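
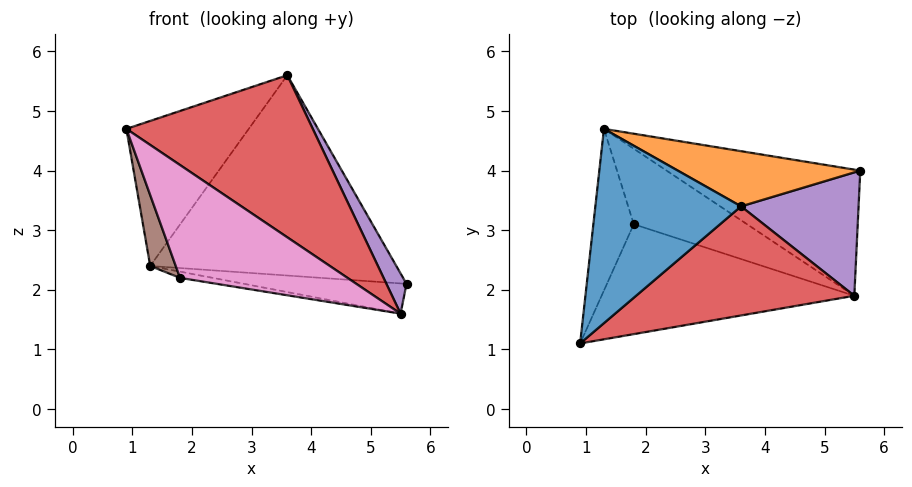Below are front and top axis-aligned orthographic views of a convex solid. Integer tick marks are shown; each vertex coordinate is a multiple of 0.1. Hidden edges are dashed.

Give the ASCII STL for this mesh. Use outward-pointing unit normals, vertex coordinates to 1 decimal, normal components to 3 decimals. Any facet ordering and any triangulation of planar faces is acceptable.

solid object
 facet normal -0.613 0.472 0.633
  outer loop
   vertex 3.6 3.4 5.6
   vertex 1.3 4.7 2.4
   vertex 0.9 1.1 4.7
  endloop
 endfacet
 facet normal 0.173 0.950 0.262
  outer loop
   vertex 3.6 3.4 5.6
   vertex 5.6 4.0 2.1
   vertex 1.3 4.7 2.4
  endloop
 endfacet
 facet normal -0.030 0.233 -0.972
  outer loop
   vertex 5.5 1.9 1.6
   vertex 1.3 4.7 2.4
   vertex 5.6 4.0 2.1
  endloop
 endfacet
 facet normal 0.462 -0.736 0.495
  outer loop
   vertex 5.5 1.9 1.6
   vertex 3.6 3.4 5.6
   vertex 0.9 1.1 4.7
  endloop
 endfacet
 facet normal 0.869 -0.153 0.470
  outer loop
   vertex 5.5 1.9 1.6
   vertex 5.6 4.0 2.1
   vertex 3.6 3.4 5.6
  endloop
 endfacet
 facet normal -0.855 -0.208 -0.474
  outer loop
   vertex 1.8 3.1 2.2
   vertex 0.9 1.1 4.7
   vertex 1.3 4.7 2.4
  endloop
 endfacet
 facet normal -0.327 -0.677 -0.659
  outer loop
   vertex 1.8 3.1 2.2
   vertex 5.5 1.9 1.6
   vertex 0.9 1.1 4.7
  endloop
 endfacet
 facet normal -0.134 0.082 -0.988
  outer loop
   vertex 1.8 3.1 2.2
   vertex 1.3 4.7 2.4
   vertex 5.5 1.9 1.6
  endloop
 endfacet
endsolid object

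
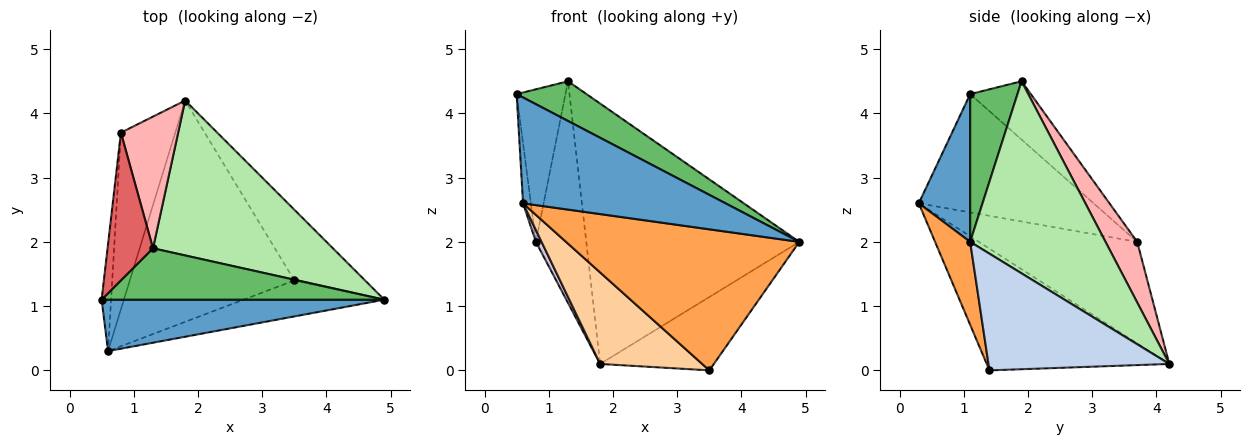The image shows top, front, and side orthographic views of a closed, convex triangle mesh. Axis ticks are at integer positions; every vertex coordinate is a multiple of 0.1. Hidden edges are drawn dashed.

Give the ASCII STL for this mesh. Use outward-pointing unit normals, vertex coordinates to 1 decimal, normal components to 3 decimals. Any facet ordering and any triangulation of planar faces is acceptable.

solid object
 facet normal 0.223 -0.877 0.426
  outer loop
   vertex 0.6 0.3 2.6
   vertex 4.9 1.1 2.0
   vertex 0.5 1.1 4.3
  endloop
 endfacet
 facet normal 0.753 0.474 -0.456
  outer loop
   vertex 3.5 1.4 0.0
   vertex 1.8 4.2 0.1
   vertex 4.9 1.1 2.0
  endloop
 endfacet
 facet normal 0.144 -0.959 -0.245
  outer loop
   vertex 3.5 1.4 0.0
   vertex 4.9 1.1 2.0
   vertex 0.6 0.3 2.6
  endloop
 endfacet
 facet normal -0.564 -0.315 -0.763
  outer loop
   vertex 3.5 1.4 0.0
   vertex 0.6 0.3 2.6
   vertex 1.8 4.2 0.1
  endloop
 endfacet
 facet normal 0.382 -0.565 0.731
  outer loop
   vertex 1.3 1.9 4.5
   vertex 0.5 1.1 4.3
   vertex 4.9 1.1 2.0
  endloop
 endfacet
 facet normal 0.479 0.754 0.449
  outer loop
   vertex 1.3 1.9 4.5
   vertex 4.9 1.1 2.0
   vertex 1.8 4.2 0.1
  endloop
 endfacet
 facet normal -0.666 0.536 0.519
  outer loop
   vertex 0.8 3.7 2.0
   vertex 0.5 1.1 4.3
   vertex 1.3 1.9 4.5
  endloop
 endfacet
 facet normal 0.476 0.756 0.449
  outer loop
   vertex 0.8 3.7 2.0
   vertex 1.3 1.9 4.5
   vertex 1.8 4.2 0.1
  endloop
 endfacet
 facet normal -0.996 0.045 -0.080
  outer loop
   vertex 0.8 3.7 2.0
   vertex 0.6 0.3 2.6
   vertex 0.5 1.1 4.3
  endloop
 endfacet
 facet normal -0.881 -0.031 -0.472
  outer loop
   vertex 0.8 3.7 2.0
   vertex 1.8 4.2 0.1
   vertex 0.6 0.3 2.6
  endloop
 endfacet
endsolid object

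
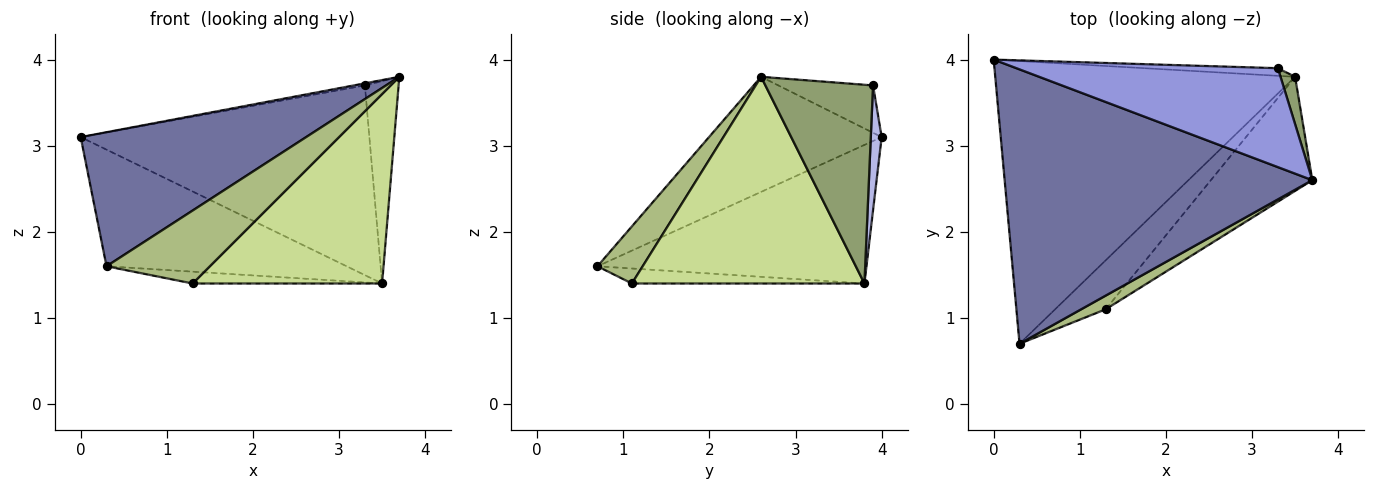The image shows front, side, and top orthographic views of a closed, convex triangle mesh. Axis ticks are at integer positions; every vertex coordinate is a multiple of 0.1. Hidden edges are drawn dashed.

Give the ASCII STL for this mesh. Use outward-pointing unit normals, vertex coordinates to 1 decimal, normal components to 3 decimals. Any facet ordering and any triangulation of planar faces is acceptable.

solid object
 facet normal -0.319 -0.416 0.852
  outer loop
   vertex 0.3 0.7 1.6
   vertex 3.7 2.6 3.8
   vertex 0.0 4.0 3.1
  endloop
 endfacet
 facet normal -0.393 0.351 -0.850
  outer loop
   vertex 3.5 3.8 1.4
   vertex 0.3 0.7 1.6
   vertex 0.0 4.0 3.1
  endloop
 endfacet
 facet normal -0.178 0.021 0.984
  outer loop
   vertex 3.3 3.9 3.7
   vertex 0.0 4.0 3.1
   vertex 3.7 2.6 3.8
  endloop
 endfacet
 facet normal 0.038 0.998 -0.040
  outer loop
   vertex 3.3 3.9 3.7
   vertex 3.5 3.8 1.4
   vertex 0.0 4.0 3.1
  endloop
 endfacet
 facet normal 0.952 0.298 0.070
  outer loop
   vertex 3.3 3.9 3.7
   vertex 3.7 2.6 3.8
   vertex 3.5 3.8 1.4
  endloop
 endfacet
 facet normal 0.395 -0.903 0.169
  outer loop
   vertex 1.3 1.1 1.4
   vertex 3.7 2.6 3.8
   vertex 0.3 0.7 1.6
  endloop
 endfacet
 facet normal 0.725 -0.590 -0.356
  outer loop
   vertex 1.3 1.1 1.4
   vertex 3.5 3.8 1.4
   vertex 3.7 2.6 3.8
  endloop
 endfacet
 facet normal -0.277 0.226 -0.934
  outer loop
   vertex 1.3 1.1 1.4
   vertex 0.3 0.7 1.6
   vertex 3.5 3.8 1.4
  endloop
 endfacet
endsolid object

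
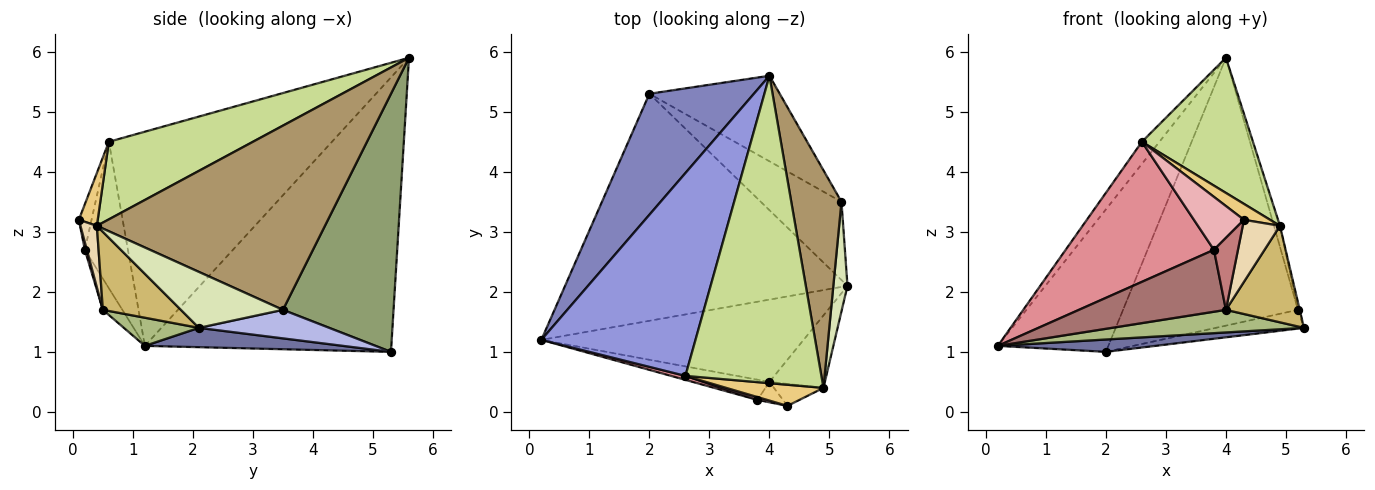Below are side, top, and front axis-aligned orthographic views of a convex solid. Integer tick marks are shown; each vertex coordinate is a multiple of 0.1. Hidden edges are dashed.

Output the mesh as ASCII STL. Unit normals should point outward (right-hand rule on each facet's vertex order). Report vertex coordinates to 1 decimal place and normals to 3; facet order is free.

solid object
 facet normal 0.068 -0.054 -0.996
  outer loop
   vertex 2.0 5.3 1.0
   vertex 5.3 2.1 1.4
   vertex 0.2 1.2 1.1
  endloop
 endfacet
 facet normal -0.862 0.386 0.328
  outer loop
   vertex 4.0 5.6 5.9
   vertex 2.0 5.3 1.0
   vertex 0.2 1.2 1.1
  endloop
 endfacet
 facet normal -0.810 0.064 0.583
  outer loop
   vertex 2.6 0.6 4.5
   vertex 4.0 5.6 5.9
   vertex 0.2 1.2 1.1
  endloop
 endfacet
 facet normal 0.325 0.220 -0.920
  outer loop
   vertex 5.2 3.5 1.7
   vertex 5.3 2.1 1.4
   vertex 2.0 5.3 1.0
  endloop
 endfacet
 facet normal 0.516 0.816 -0.261
  outer loop
   vertex 5.2 3.5 1.7
   vertex 2.0 5.3 1.0
   vertex 4.0 5.6 5.9
  endloop
 endfacet
 facet normal 0.103 -0.263 -0.959
  outer loop
   vertex 4.0 0.5 1.7
   vertex 0.2 1.2 1.1
   vertex 5.3 2.1 1.4
  endloop
 endfacet
 facet normal 0.463 -0.357 0.811
  outer loop
   vertex 4.9 0.4 3.1
   vertex 4.0 5.6 5.9
   vertex 2.6 0.6 4.5
  endloop
 endfacet
 facet normal 0.969 0.017 0.245
  outer loop
   vertex 4.9 0.4 3.1
   vertex 5.3 2.1 1.4
   vertex 5.2 3.5 1.7
  endloop
 endfacet
 facet normal 0.964 0.025 0.263
  outer loop
   vertex 4.9 0.4 3.1
   vertex 5.2 3.5 1.7
   vertex 4.0 5.6 5.9
  endloop
 endfacet
 facet normal 0.646 -0.611 -0.459
  outer loop
   vertex 4.9 0.4 3.1
   vertex 4.0 0.5 1.7
   vertex 5.3 2.1 1.4
  endloop
 endfacet
 facet normal 0.398 -0.552 0.733
  outer loop
   vertex 4.3 0.1 3.2
   vertex 4.9 0.4 3.1
   vertex 2.6 0.6 4.5
  endloop
 endfacet
 facet normal 0.384 -0.870 -0.309
  outer loop
   vertex 4.3 0.1 3.2
   vertex 4.0 0.5 1.7
   vertex 4.9 0.4 3.1
  endloop
 endfacet
 facet normal -0.125 -0.943 -0.308
  outer loop
   vertex 3.8 0.2 2.7
   vertex 0.2 1.2 1.1
   vertex 4.0 0.5 1.7
  endloop
 endfacet
 facet normal 0.080 -0.959 -0.272
  outer loop
   vertex 3.8 0.2 2.7
   vertex 4.0 0.5 1.7
   vertex 4.3 0.1 3.2
  endloop
 endfacet
 facet normal -0.279 -0.960 0.027
  outer loop
   vertex 3.8 0.2 2.7
   vertex 2.6 0.6 4.5
   vertex 0.2 1.2 1.1
  endloop
 endfacet
 facet normal -0.245 -0.968 0.052
  outer loop
   vertex 3.8 0.2 2.7
   vertex 4.3 0.1 3.2
   vertex 2.6 0.6 4.5
  endloop
 endfacet
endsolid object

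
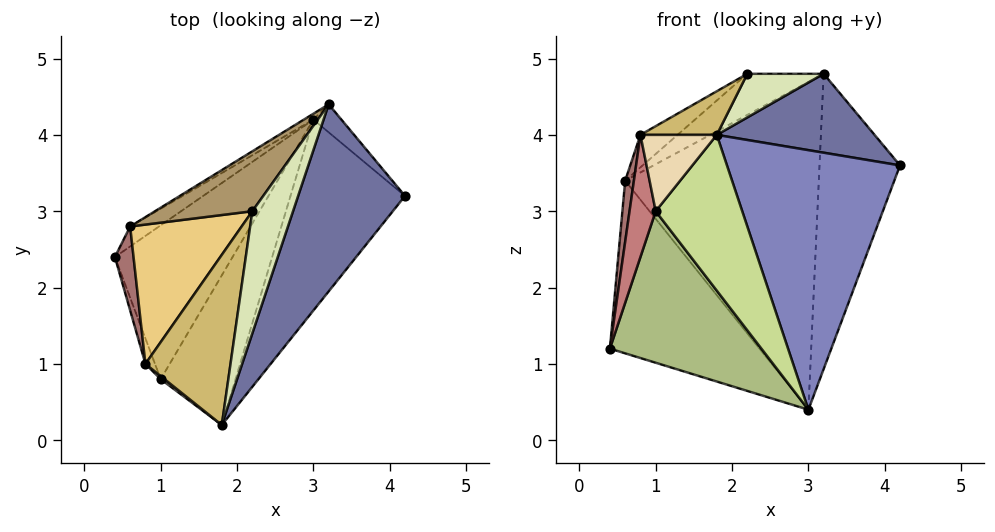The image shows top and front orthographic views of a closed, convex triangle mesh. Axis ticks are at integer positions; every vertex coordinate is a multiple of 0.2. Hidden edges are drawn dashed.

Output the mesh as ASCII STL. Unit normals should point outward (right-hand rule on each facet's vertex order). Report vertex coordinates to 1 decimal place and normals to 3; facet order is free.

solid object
 facet normal 0.539 -0.327 0.776
  outer loop
   vertex 3.2 4.4 4.8
   vertex 1.8 0.2 4.0
   vertex 4.2 3.2 3.6
  endloop
 endfacet
 facet normal 0.672 -0.596 -0.438
  outer loop
   vertex 3.0 4.2 0.4
   vertex 4.2 3.2 3.6
   vertex 1.8 0.2 4.0
  endloop
 endfacet
 facet normal 0.734 0.676 -0.064
  outer loop
   vertex 3.0 4.2 0.4
   vertex 3.2 4.4 4.8
   vertex 4.2 3.2 3.6
  endloop
 endfacet
 facet normal -0.586 0.805 -0.093
  outer loop
   vertex 3.0 4.2 0.4
   vertex 0.4 2.4 1.2
   vertex 0.6 2.8 3.4
  endloop
 endfacet
 facet normal -0.518 0.855 -0.015
  outer loop
   vertex 3.0 4.2 0.4
   vertex 0.6 2.8 3.4
   vertex 3.2 4.4 4.8
  endloop
 endfacet
 facet normal 0.258 -0.678 -0.688
  outer loop
   vertex 1.0 0.8 3.0
   vertex 0.4 2.4 1.2
   vertex 3.0 4.2 0.4
  endloop
 endfacet
 facet normal 0.309 -0.686 -0.659
  outer loop
   vertex 1.0 0.8 3.0
   vertex 3.0 4.2 0.4
   vertex 1.8 0.2 4.0
  endloop
 endfacet
 facet normal 0.426 -0.304 0.852
  outer loop
   vertex 2.2 3.0 4.8
   vertex 1.8 0.2 4.0
   vertex 3.2 4.4 4.8
  endloop
 endfacet
 facet normal -0.621 0.444 0.646
  outer loop
   vertex 2.2 3.0 4.8
   vertex 3.2 4.4 4.8
   vertex 0.6 2.8 3.4
  endloop
 endfacet
 facet normal -0.195 -0.244 0.950
  outer loop
   vertex 0.8 1.0 4.0
   vertex 1.8 0.2 4.0
   vertex 2.2 3.0 4.8
  endloop
 endfacet
 facet normal -0.661 0.170 0.731
  outer loop
   vertex 0.8 1.0 4.0
   vertex 2.2 3.0 4.8
   vertex 0.6 2.8 3.4
  endloop
 endfacet
 facet normal -0.624 -0.780 0.031
  outer loop
   vertex 0.8 1.0 4.0
   vertex 1.0 0.8 3.0
   vertex 1.8 0.2 4.0
  endloop
 endfacet
 facet normal -0.992 -0.076 0.104
  outer loop
   vertex 0.8 1.0 4.0
   vertex 0.6 2.8 3.4
   vertex 0.4 2.4 1.2
  endloop
 endfacet
 facet normal -0.894 -0.438 -0.091
  outer loop
   vertex 0.8 1.0 4.0
   vertex 0.4 2.4 1.2
   vertex 1.0 0.8 3.0
  endloop
 endfacet
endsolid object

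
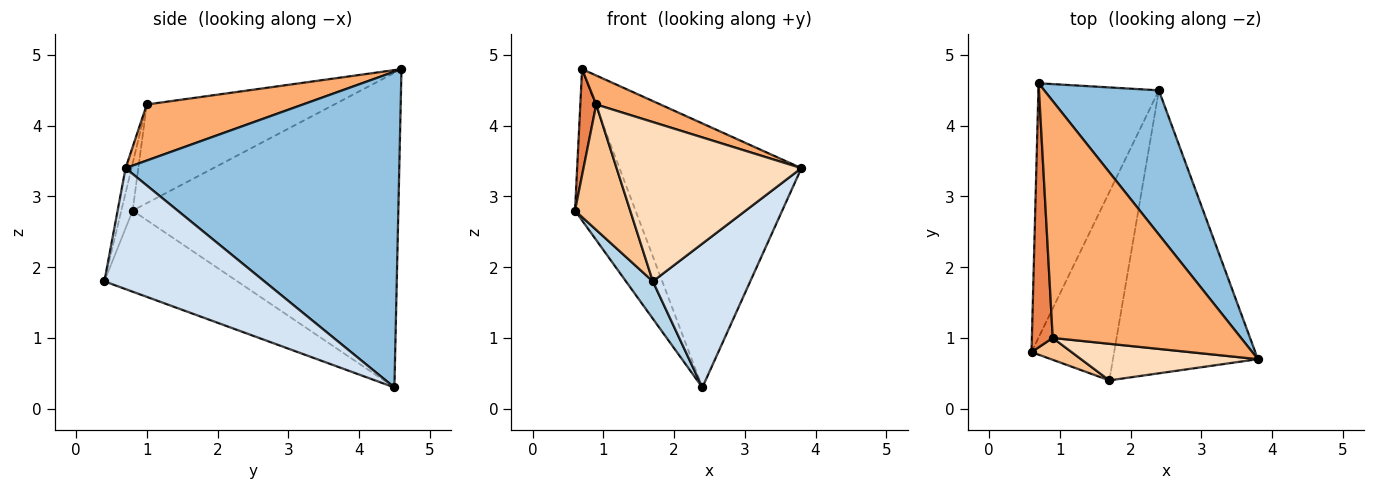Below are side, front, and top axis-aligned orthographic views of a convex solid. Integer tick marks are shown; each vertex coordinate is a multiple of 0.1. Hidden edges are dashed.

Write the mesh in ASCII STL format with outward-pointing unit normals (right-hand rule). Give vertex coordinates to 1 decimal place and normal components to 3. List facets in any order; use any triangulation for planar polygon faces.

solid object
 facet normal -0.913 0.208 -0.350
  outer loop
   vertex 2.4 4.5 0.3
   vertex 0.6 0.8 2.8
   vertex 0.7 4.6 4.8
  endloop
 endfacet
 facet normal 0.797 0.530 0.289
  outer loop
   vertex 2.4 4.5 0.3
   vertex 0.7 4.6 4.8
   vertex 3.8 0.7 3.4
  endloop
 endfacet
 facet normal -0.693 -0.140 -0.707
  outer loop
   vertex 1.7 0.4 1.8
   vertex 0.6 0.8 2.8
   vertex 2.4 4.5 0.3
  endloop
 endfacet
 facet normal 0.597 -0.364 -0.715
  outer loop
   vertex 1.7 0.4 1.8
   vertex 2.4 4.5 0.3
   vertex 3.8 0.7 3.4
  endloop
 endfacet
 facet normal -0.975 -0.083 0.206
  outer loop
   vertex 0.9 1.0 4.3
   vertex 0.7 4.6 4.8
   vertex 0.6 0.8 2.8
  endloop
 endfacet
 facet normal 0.283 -0.116 0.952
  outer loop
   vertex 0.9 1.0 4.3
   vertex 3.8 0.7 3.4
   vertex 0.7 4.6 4.8
  endloop
 endfacet
 facet normal -0.198 -0.966 0.168
  outer loop
   vertex 0.9 1.0 4.3
   vertex 0.6 0.8 2.8
   vertex 1.7 0.4 1.8
  endloop
 endfacet
 facet normal -0.031 -0.974 0.224
  outer loop
   vertex 0.9 1.0 4.3
   vertex 1.7 0.4 1.8
   vertex 3.8 0.7 3.4
  endloop
 endfacet
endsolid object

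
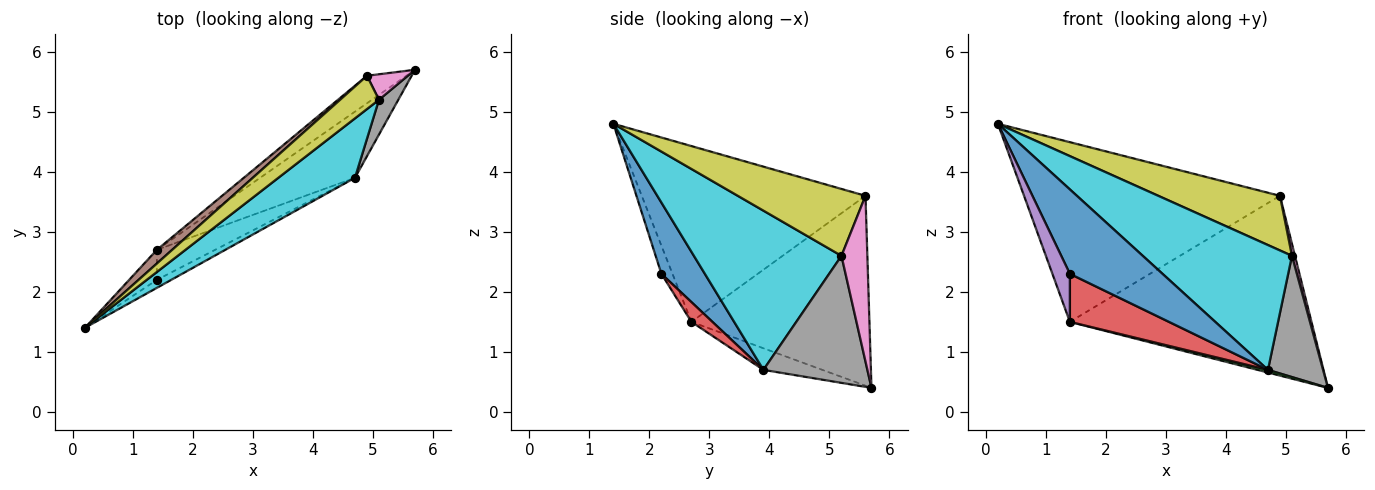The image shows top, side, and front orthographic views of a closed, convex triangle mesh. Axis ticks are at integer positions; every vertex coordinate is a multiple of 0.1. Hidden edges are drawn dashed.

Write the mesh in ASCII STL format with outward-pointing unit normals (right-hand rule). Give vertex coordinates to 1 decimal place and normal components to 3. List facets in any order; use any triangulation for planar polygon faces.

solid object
 facet normal 0.423 -0.902 -0.085
  outer loop
   vertex 4.7 3.9 0.7
   vertex 0.2 1.4 4.8
   vertex 1.4 2.2 2.3
  endloop
 endfacet
 facet normal -0.589 0.799 -0.122
  outer loop
   vertex 1.4 2.7 1.5
   vertex 4.9 5.6 3.6
   vertex 5.7 5.7 0.4
  endloop
 endfacet
 facet normal -0.222 -0.039 -0.974
  outer loop
   vertex 1.4 2.7 1.5
   vertex 5.7 5.7 0.4
   vertex 4.7 3.9 0.7
  endloop
 endfacet
 facet normal 0.177 -0.835 -0.522
  outer loop
   vertex 1.4 2.7 1.5
   vertex 4.7 3.9 0.7
   vertex 1.4 2.2 2.3
  endloop
 endfacet
 facet normal -0.474 -0.747 -0.467
  outer loop
   vertex 1.4 2.7 1.5
   vertex 1.4 2.2 2.3
   vertex 0.2 1.4 4.8
  endloop
 endfacet
 facet normal -0.657 0.752 0.057
  outer loop
   vertex 1.4 2.7 1.5
   vertex 0.2 1.4 4.8
   vertex 4.9 5.6 3.6
  endloop
 endfacet
 facet normal 0.965 -0.112 0.238
  outer loop
   vertex 5.1 5.2 2.6
   vertex 5.7 5.7 0.4
   vertex 4.9 5.6 3.6
  endloop
 endfacet
 facet normal 0.876 -0.464 0.133
  outer loop
   vertex 5.1 5.2 2.6
   vertex 4.7 3.9 0.7
   vertex 5.7 5.7 0.4
  endloop
 endfacet
 facet normal 0.667 -0.636 0.388
  outer loop
   vertex 5.1 5.2 2.6
   vertex 4.9 5.6 3.6
   vertex 0.2 1.4 4.8
  endloop
 endfacet
 facet normal 0.666 -0.673 0.321
  outer loop
   vertex 5.1 5.2 2.6
   vertex 0.2 1.4 4.8
   vertex 4.7 3.9 0.7
  endloop
 endfacet
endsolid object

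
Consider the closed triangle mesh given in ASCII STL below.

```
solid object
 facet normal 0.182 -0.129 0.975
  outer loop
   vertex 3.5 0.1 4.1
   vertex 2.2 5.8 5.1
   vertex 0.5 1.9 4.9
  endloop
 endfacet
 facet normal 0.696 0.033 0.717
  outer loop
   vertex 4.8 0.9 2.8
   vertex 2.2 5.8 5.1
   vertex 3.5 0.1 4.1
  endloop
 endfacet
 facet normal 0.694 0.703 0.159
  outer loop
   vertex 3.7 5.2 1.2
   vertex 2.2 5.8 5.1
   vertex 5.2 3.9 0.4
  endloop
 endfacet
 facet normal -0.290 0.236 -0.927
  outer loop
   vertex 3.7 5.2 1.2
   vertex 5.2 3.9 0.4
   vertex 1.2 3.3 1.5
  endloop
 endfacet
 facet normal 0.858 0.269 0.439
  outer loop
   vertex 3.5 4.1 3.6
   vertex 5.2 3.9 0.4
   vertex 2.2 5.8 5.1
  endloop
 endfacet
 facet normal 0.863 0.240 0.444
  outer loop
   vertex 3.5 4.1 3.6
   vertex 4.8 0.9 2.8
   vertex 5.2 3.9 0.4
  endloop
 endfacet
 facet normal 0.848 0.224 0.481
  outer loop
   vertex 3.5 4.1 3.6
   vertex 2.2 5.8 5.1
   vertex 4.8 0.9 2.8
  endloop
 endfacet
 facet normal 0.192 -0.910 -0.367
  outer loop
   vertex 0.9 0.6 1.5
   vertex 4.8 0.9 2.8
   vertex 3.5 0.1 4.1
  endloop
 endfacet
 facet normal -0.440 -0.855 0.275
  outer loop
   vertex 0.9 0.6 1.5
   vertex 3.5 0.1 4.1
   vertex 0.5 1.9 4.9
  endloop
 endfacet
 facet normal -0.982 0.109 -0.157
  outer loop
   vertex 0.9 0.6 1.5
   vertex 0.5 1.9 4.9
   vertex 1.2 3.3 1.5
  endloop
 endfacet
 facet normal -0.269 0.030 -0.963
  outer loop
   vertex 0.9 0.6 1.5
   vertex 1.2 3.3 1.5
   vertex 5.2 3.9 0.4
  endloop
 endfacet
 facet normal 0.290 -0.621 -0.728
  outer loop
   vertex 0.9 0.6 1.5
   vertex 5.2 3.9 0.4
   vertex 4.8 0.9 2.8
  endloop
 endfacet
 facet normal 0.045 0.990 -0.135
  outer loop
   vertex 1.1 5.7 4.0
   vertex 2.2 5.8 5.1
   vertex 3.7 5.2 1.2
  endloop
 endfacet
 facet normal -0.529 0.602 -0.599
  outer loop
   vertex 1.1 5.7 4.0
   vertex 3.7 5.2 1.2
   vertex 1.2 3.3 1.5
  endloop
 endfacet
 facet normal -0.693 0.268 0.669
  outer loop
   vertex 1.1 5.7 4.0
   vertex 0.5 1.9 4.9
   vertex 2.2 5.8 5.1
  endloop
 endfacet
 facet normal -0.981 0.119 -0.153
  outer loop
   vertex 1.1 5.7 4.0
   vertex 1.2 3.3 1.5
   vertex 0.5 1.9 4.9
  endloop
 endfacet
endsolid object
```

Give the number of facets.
16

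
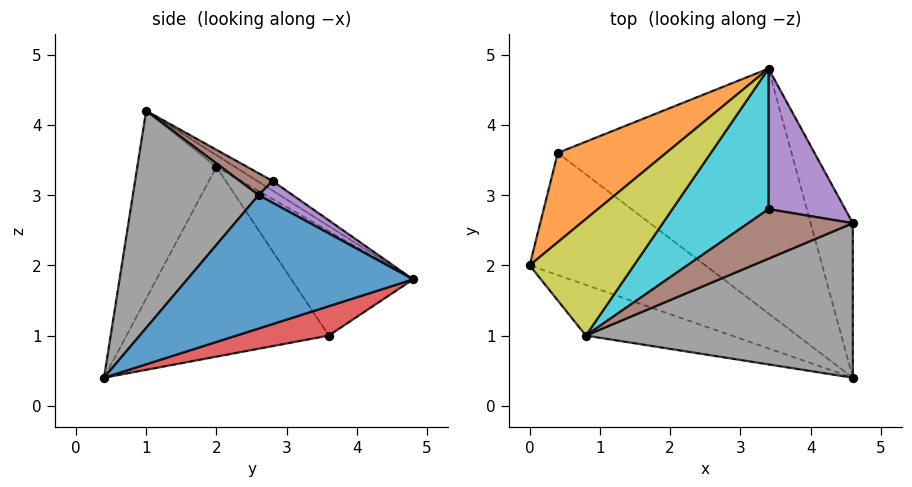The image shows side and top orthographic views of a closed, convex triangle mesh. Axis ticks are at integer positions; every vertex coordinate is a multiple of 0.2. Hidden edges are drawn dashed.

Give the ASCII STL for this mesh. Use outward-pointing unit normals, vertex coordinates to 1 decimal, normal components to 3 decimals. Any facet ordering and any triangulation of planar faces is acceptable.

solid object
 facet normal 0.898 0.335 -0.284
  outer loop
   vertex 4.6 0.4 0.4
   vertex 3.4 4.8 1.8
   vertex 4.6 2.6 3.0
  endloop
 endfacet
 facet normal -0.432 0.782 0.449
  outer loop
   vertex 0.4 3.6 1.0
   vertex 0.0 2.0 3.4
   vertex 3.4 4.8 1.8
  endloop
 endfacet
 facet normal -0.563 -0.641 -0.521
  outer loop
   vertex 0.4 3.6 1.0
   vertex 4.6 0.4 0.4
   vertex 0.0 2.0 3.4
  endloop
 endfacet
 facet normal 0.118 0.330 -0.937
  outer loop
   vertex 0.4 3.6 1.0
   vertex 3.4 4.8 1.8
   vertex 4.6 0.4 0.4
  endloop
 endfacet
 facet normal 0.226 0.559 0.798
  outer loop
   vertex 3.4 2.8 3.2
   vertex 4.6 2.6 3.0
   vertex 3.4 4.8 1.8
  endloop
 endfacet
 facet normal 0.199 0.241 0.950
  outer loop
   vertex 0.8 1.0 4.2
   vertex 4.6 2.6 3.0
   vertex 3.4 2.8 3.2
  endloop
 endfacet
 facet normal -0.526 -0.747 -0.408
  outer loop
   vertex 0.8 1.0 4.2
   vertex 0.0 2.0 3.4
   vertex 4.6 0.4 0.4
  endloop
 endfacet
 facet normal 0.465 -0.676 0.572
  outer loop
   vertex 0.8 1.0 4.2
   vertex 4.6 0.4 0.4
   vertex 4.6 2.6 3.0
  endloop
 endfacet
 facet normal -0.092 0.576 0.812
  outer loop
   vertex 0.8 1.0 4.2
   vertex 3.4 4.8 1.8
   vertex 0.0 2.0 3.4
  endloop
 endfacet
 facet normal -0.082 0.572 0.816
  outer loop
   vertex 0.8 1.0 4.2
   vertex 3.4 2.8 3.2
   vertex 3.4 4.8 1.8
  endloop
 endfacet
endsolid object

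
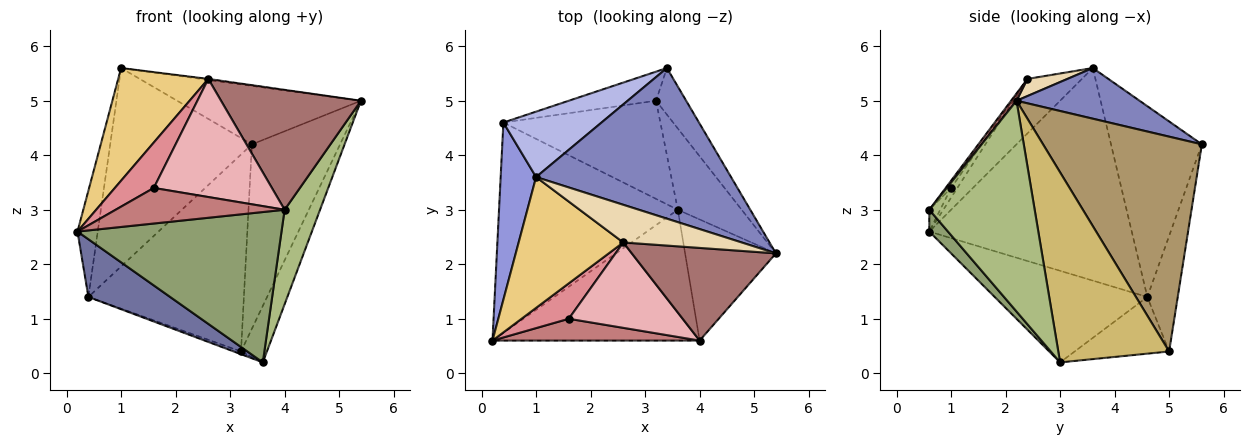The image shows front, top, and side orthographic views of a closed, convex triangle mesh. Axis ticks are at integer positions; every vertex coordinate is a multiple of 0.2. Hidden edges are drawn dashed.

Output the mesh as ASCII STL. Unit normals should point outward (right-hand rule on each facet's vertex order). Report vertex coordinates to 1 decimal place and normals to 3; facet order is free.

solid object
 facet normal -0.443 -0.237 -0.865
  outer loop
   vertex 0.4 4.6 1.4
   vertex 3.6 3.0 0.2
   vertex 0.2 0.6 2.6
  endloop
 endfacet
 facet normal 0.235 0.352 0.906
  outer loop
   vertex 1.0 3.6 5.6
   vertex 5.4 2.2 5.0
   vertex 3.4 5.6 4.2
  endloop
 endfacet
 facet normal -0.982 0.098 0.164
  outer loop
   vertex 1.0 3.6 5.6
   vertex 0.4 4.6 1.4
   vertex 0.2 0.6 2.6
  endloop
 endfacet
 facet normal -0.520 0.811 0.267
  outer loop
   vertex 1.0 3.6 5.6
   vertex 3.4 5.6 4.2
   vertex 0.4 4.6 1.4
  endloop
 endfacet
 facet normal 0.069 -0.753 -0.655
  outer loop
   vertex 4.0 0.6 3.0
   vertex 0.2 0.6 2.6
   vertex 3.6 3.0 0.2
  endloop
 endfacet
 facet normal 0.877 -0.295 -0.378
  outer loop
   vertex 4.0 0.6 3.0
   vertex 3.6 3.0 0.2
   vertex 5.4 2.2 5.0
  endloop
 endfacet
 facet normal -0.190 0.971 -0.143
  outer loop
   vertex 3.2 5.0 0.4
   vertex 0.4 4.6 1.4
   vertex 3.4 5.6 4.2
  endloop
 endfacet
 facet normal -0.340 0.026 -0.940
  outer loop
   vertex 3.2 5.0 0.4
   vertex 3.6 3.0 0.2
   vertex 0.4 4.6 1.4
  endloop
 endfacet
 facet normal 0.868 0.482 -0.122
  outer loop
   vertex 3.2 5.0 0.4
   vertex 3.4 5.6 4.2
   vertex 5.4 2.2 5.0
  endloop
 endfacet
 facet normal 0.925 0.216 -0.311
  outer loop
   vertex 3.2 5.0 0.4
   vertex 5.4 2.2 5.0
   vertex 3.6 3.0 0.2
  endloop
 endfacet
 facet normal -0.367 -0.607 0.705
  outer loop
   vertex 2.6 2.4 5.4
   vertex 1.0 3.6 5.6
   vertex 0.2 0.6 2.6
  endloop
 endfacet
 facet normal 0.143 0.026 0.989
  outer loop
   vertex 2.6 2.4 5.4
   vertex 5.4 2.2 5.0
   vertex 1.0 3.6 5.6
  endloop
 endfacet
 facet normal 0.031 -0.791 0.611
  outer loop
   vertex 2.6 2.4 5.4
   vertex 4.0 0.6 3.0
   vertex 5.4 2.2 5.0
  endloop
 endfacet
 facet normal -0.055 -0.851 0.522
  outer loop
   vertex 1.6 1.0 3.4
   vertex 0.2 0.6 2.6
   vertex 4.0 0.6 3.0
  endloop
 endfacet
 facet normal -0.125 -0.782 0.610
  outer loop
   vertex 1.6 1.0 3.4
   vertex 2.6 2.4 5.4
   vertex 0.2 0.6 2.6
  endloop
 endfacet
 facet normal -0.037 -0.810 0.586
  outer loop
   vertex 1.6 1.0 3.4
   vertex 4.0 0.6 3.0
   vertex 2.6 2.4 5.4
  endloop
 endfacet
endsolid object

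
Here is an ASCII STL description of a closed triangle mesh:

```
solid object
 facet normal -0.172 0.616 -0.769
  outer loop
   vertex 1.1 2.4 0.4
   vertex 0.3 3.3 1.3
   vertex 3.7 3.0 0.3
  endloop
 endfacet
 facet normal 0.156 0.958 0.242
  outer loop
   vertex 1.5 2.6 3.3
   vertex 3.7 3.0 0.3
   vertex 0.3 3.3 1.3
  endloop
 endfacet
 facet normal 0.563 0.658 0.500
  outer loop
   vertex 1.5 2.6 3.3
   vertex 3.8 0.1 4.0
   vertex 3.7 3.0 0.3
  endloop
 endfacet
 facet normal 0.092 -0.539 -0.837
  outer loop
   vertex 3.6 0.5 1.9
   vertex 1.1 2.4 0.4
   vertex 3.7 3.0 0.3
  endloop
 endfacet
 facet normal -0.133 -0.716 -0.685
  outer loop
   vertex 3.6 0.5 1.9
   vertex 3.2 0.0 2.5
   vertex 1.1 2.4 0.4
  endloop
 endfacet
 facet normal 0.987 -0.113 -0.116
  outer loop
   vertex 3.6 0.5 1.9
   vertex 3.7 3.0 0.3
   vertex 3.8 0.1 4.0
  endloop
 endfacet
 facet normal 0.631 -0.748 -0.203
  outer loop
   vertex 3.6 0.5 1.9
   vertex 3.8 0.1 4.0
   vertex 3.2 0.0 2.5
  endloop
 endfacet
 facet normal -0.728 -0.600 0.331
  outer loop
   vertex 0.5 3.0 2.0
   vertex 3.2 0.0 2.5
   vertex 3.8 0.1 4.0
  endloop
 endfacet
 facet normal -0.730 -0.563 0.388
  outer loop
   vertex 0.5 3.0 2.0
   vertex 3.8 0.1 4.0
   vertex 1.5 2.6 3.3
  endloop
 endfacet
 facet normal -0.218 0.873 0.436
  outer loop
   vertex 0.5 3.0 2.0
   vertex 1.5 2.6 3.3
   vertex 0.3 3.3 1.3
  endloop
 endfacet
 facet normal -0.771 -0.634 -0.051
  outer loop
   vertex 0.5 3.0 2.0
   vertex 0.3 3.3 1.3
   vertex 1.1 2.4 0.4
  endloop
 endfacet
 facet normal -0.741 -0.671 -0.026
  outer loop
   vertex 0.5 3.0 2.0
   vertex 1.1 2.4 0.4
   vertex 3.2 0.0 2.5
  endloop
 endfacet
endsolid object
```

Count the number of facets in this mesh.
12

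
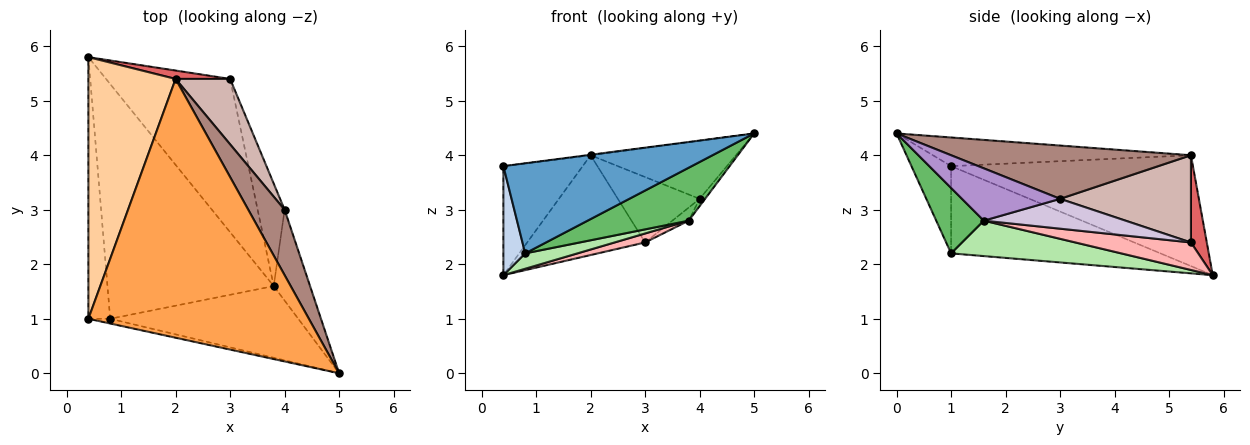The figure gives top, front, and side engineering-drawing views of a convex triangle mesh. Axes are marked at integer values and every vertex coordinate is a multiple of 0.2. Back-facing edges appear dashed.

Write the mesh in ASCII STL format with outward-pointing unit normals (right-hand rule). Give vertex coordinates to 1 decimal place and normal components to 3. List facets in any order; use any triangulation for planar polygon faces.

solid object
 facet normal -0.206 -0.977 -0.051
  outer loop
   vertex 0.8 1.0 2.2
   vertex 5.0 0.0 4.4
   vertex 0.4 1.0 3.8
  endloop
 endfacet
 facet normal -0.965 -0.101 -0.241
  outer loop
   vertex 0.8 1.0 2.2
   vertex 0.4 1.0 3.8
   vertex 0.4 5.8 1.8
  endloop
 endfacet
 facet normal -0.129 0.002 0.992
  outer loop
   vertex 2.0 5.4 4.0
   vertex 0.4 1.0 3.8
   vertex 5.0 0.0 4.4
  endloop
 endfacet
 facet normal -0.761 0.250 0.599
  outer loop
   vertex 2.0 5.4 4.0
   vertex 0.4 5.8 1.8
   vertex 0.4 1.0 3.8
  endloop
 endfacet
 facet normal 0.269 -0.572 -0.774
  outer loop
   vertex 3.8 1.6 2.8
   vertex 5.0 0.0 4.4
   vertex 0.8 1.0 2.2
  endloop
 endfacet
 facet normal 0.208 -0.064 -0.976
  outer loop
   vertex 3.8 1.6 2.8
   vertex 0.8 1.0 2.2
   vertex 0.4 5.8 1.8
  endloop
 endfacet
 facet normal 0.133 0.988 0.083
  outer loop
   vertex 3.0 5.4 2.4
   vertex 0.4 5.8 1.8
   vertex 2.0 5.4 4.0
  endloop
 endfacet
 facet normal 0.216 -0.057 -0.975
  outer loop
   vertex 3.0 5.4 2.4
   vertex 3.8 1.6 2.8
   vertex 0.4 5.8 1.8
  endloop
 endfacet
 facet normal 0.821 0.046 -0.570
  outer loop
   vertex 4.0 3.0 3.2
   vertex 5.0 0.0 4.4
   vertex 3.8 1.6 2.8
  endloop
 endfacet
 facet normal 0.739 0.085 -0.668
  outer loop
   vertex 4.0 3.0 3.2
   vertex 3.8 1.6 2.8
   vertex 3.0 5.4 2.4
  endloop
 endfacet
 facet normal 0.739 0.448 0.504
  outer loop
   vertex 4.0 3.0 3.2
   vertex 2.0 5.4 4.0
   vertex 5.0 0.0 4.4
  endloop
 endfacet
 facet normal 0.749 0.468 0.468
  outer loop
   vertex 4.0 3.0 3.2
   vertex 3.0 5.4 2.4
   vertex 2.0 5.4 4.0
  endloop
 endfacet
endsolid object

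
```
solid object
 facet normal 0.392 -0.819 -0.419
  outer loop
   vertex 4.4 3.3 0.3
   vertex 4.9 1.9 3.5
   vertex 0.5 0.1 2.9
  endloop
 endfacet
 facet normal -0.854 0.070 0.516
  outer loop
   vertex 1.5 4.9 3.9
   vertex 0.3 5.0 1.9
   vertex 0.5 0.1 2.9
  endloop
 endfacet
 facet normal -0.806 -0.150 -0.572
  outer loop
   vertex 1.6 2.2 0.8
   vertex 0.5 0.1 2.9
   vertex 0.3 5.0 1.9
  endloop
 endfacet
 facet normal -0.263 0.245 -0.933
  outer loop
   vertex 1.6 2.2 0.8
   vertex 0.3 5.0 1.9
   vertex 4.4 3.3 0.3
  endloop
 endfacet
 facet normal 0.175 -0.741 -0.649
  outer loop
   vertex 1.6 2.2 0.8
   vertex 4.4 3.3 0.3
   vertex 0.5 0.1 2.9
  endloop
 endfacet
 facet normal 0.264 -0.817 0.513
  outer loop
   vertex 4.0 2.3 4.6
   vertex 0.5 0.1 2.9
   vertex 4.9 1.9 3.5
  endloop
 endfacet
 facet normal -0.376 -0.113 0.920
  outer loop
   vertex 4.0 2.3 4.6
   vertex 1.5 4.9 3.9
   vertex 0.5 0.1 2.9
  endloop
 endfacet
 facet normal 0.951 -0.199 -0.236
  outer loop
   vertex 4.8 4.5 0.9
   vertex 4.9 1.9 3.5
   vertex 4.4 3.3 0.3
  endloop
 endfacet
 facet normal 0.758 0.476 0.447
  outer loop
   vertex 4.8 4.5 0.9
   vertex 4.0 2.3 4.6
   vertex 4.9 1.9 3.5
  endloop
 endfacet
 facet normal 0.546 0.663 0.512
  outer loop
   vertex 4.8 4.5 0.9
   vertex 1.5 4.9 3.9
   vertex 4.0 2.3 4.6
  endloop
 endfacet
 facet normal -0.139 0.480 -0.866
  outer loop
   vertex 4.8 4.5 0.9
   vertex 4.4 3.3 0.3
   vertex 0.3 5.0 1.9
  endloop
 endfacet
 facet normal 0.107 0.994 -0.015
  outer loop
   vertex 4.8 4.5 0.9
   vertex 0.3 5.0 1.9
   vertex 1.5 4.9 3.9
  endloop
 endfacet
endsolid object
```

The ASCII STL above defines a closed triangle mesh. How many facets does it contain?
12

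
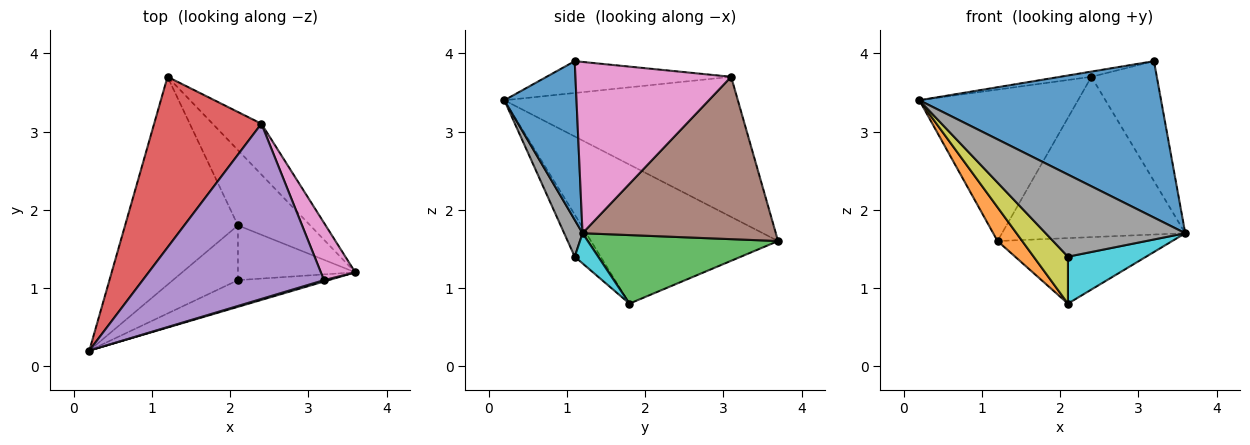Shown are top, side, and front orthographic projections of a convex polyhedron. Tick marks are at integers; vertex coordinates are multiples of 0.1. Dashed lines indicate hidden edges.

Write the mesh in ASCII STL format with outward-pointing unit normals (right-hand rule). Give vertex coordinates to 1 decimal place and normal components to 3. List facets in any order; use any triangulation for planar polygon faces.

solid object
 facet normal 0.286 -0.958 0.008
  outer loop
   vertex 3.2 1.1 3.9
   vertex 0.2 0.2 3.4
   vertex 3.6 1.2 1.7
  endloop
 endfacet
 facet normal -0.772 -0.102 -0.627
  outer loop
   vertex 2.1 1.8 0.8
   vertex 0.2 0.2 3.4
   vertex 1.2 3.7 1.6
  endloop
 endfacet
 facet normal 0.582 0.534 -0.614
  outer loop
   vertex 2.1 1.8 0.8
   vertex 1.2 3.7 1.6
   vertex 3.6 1.2 1.7
  endloop
 endfacet
 facet normal -0.699 0.475 0.535
  outer loop
   vertex 2.4 3.1 3.7
   vertex 1.2 3.7 1.6
   vertex 0.2 0.2 3.4
  endloop
 endfacet
 facet normal -0.173 0.029 0.985
  outer loop
   vertex 2.4 3.1 3.7
   vertex 0.2 0.2 3.4
   vertex 3.2 1.1 3.9
  endloop
 endfacet
 facet normal 0.709 0.672 -0.213
  outer loop
   vertex 2.4 3.1 3.7
   vertex 3.6 1.2 1.7
   vertex 1.2 3.7 1.6
  endloop
 endfacet
 facet normal 0.907 0.381 0.182
  outer loop
   vertex 2.4 3.1 3.7
   vertex 3.2 1.1 3.9
   vertex 3.6 1.2 1.7
  endloop
 endfacet
 facet normal 0.124 -0.944 -0.307
  outer loop
   vertex 2.1 1.1 1.4
   vertex 3.6 1.2 1.7
   vertex 0.2 0.2 3.4
  endloop
 endfacet
 facet normal -0.441 -0.584 -0.682
  outer loop
   vertex 2.1 1.1 1.4
   vertex 0.2 0.2 3.4
   vertex 2.1 1.8 0.8
  endloop
 endfacet
 facet normal 0.192 -0.639 -0.745
  outer loop
   vertex 2.1 1.1 1.4
   vertex 2.1 1.8 0.8
   vertex 3.6 1.2 1.7
  endloop
 endfacet
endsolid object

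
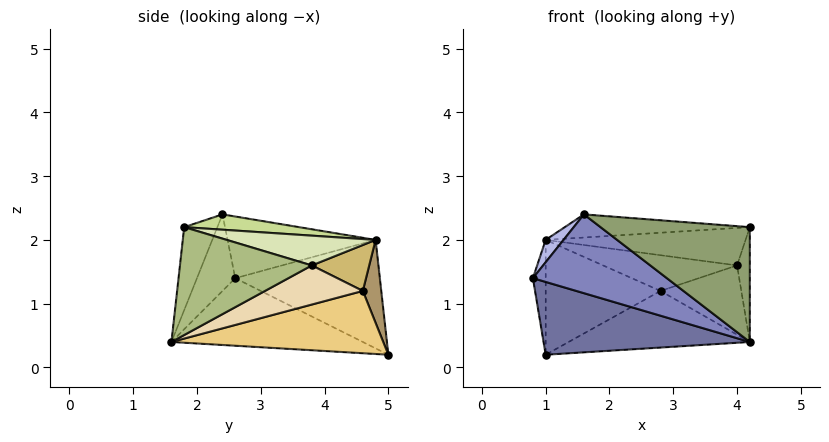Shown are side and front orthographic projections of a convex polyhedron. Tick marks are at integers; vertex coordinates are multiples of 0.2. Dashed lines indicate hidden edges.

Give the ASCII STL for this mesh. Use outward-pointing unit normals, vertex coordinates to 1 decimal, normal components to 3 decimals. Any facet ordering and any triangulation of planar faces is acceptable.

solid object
 facet normal -0.364 -0.392 -0.845
  outer loop
   vertex 1.0 5.0 0.2
   vertex 4.2 1.6 0.4
   vertex 0.8 2.6 1.4
  endloop
 endfacet
 facet normal -0.275 -0.961 0.027
  outer loop
   vertex 1.6 2.4 2.4
   vertex 0.8 2.6 1.4
   vertex 4.2 1.6 0.4
  endloop
 endfacet
 facet normal -0.996 0.088 0.010
  outer loop
   vertex 1.0 4.8 2.0
   vertex 1.0 5.0 0.2
   vertex 0.8 2.6 1.4
  endloop
 endfacet
 facet normal -0.787 -0.095 0.610
  outer loop
   vertex 1.0 4.8 2.0
   vertex 0.8 2.6 1.4
   vertex 1.6 2.4 2.4
  endloop
 endfacet
 facet normal -0.216 -0.970 0.108
  outer loop
   vertex 4.2 1.8 2.2
   vertex 1.6 2.4 2.4
   vertex 4.2 1.6 0.4
  endloop
 endfacet
 facet normal 0.995 0.096 -0.011
  outer loop
   vertex 4.2 1.8 2.2
   vertex 4.2 1.6 0.4
   vertex 4.0 3.8 1.6
  endloop
 endfacet
 facet normal 0.119 0.192 0.974
  outer loop
   vertex 4.2 1.8 2.2
   vertex 1.0 4.8 2.0
   vertex 1.6 2.4 2.4
  endloop
 endfacet
 facet normal 0.224 0.301 0.927
  outer loop
   vertex 4.2 1.8 2.2
   vertex 4.0 3.8 1.6
   vertex 1.0 4.8 2.0
  endloop
 endfacet
 facet normal 0.158 0.981 0.109
  outer loop
   vertex 2.8 4.6 1.2
   vertex 1.0 5.0 0.2
   vertex 1.0 4.8 2.0
  endloop
 endfacet
 facet normal 0.329 0.768 0.549
  outer loop
   vertex 2.8 4.6 1.2
   vertex 1.0 4.8 2.0
   vertex 4.0 3.8 1.6
  endloop
 endfacet
 facet normal 0.509 0.436 -0.742
  outer loop
   vertex 2.8 4.6 1.2
   vertex 4.2 1.6 0.4
   vertex 1.0 5.0 0.2
  endloop
 endfacet
 facet normal 0.535 0.442 -0.721
  outer loop
   vertex 2.8 4.6 1.2
   vertex 4.0 3.8 1.6
   vertex 4.2 1.6 0.4
  endloop
 endfacet
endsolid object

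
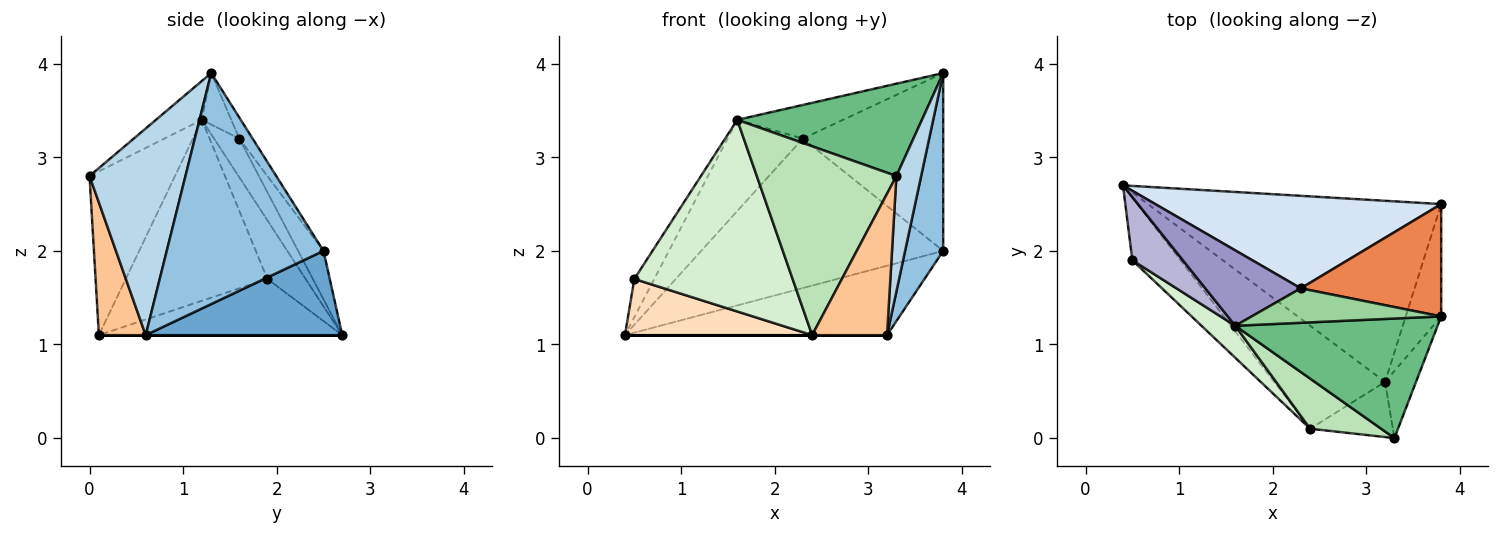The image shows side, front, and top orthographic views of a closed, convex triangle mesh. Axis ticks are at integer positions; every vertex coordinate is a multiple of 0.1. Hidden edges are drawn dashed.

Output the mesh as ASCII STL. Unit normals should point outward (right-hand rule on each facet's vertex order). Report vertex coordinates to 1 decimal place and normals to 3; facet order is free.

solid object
 facet normal 0.259 0.345 -0.902
  outer loop
   vertex 3.2 0.6 1.1
   vertex 0.4 2.7 1.1
   vertex 3.8 2.5 2.0
  endloop
 endfacet
 facet normal 0.961 -0.234 -0.148
  outer loop
   vertex 3.2 0.6 1.1
   vertex 3.8 2.5 2.0
   vertex 3.8 1.3 3.9
  endloop
 endfacet
 facet normal 0.958 -0.247 -0.144
  outer loop
   vertex 3.2 0.6 1.1
   vertex 3.8 1.3 3.9
   vertex 3.3 0.0 2.8
  endloop
 endfacet
 facet normal -0.089 0.847 0.524
  outer loop
   vertex 2.3 1.6 3.2
   vertex 3.8 2.5 2.0
   vertex 0.4 2.7 1.1
  endloop
 endfacet
 facet normal -0.080 0.843 0.532
  outer loop
   vertex 2.3 1.6 3.2
   vertex 3.8 1.3 3.9
   vertex 3.8 2.5 2.0
  endloop
 endfacet
 facet normal 0.000 0.000 -1.000
  outer loop
   vertex 2.4 0.1 1.1
   vertex 0.4 2.7 1.1
   vertex 3.2 0.6 1.1
  endloop
 endfacet
 facet normal 0.503 -0.805 -0.314
  outer loop
   vertex 2.4 0.1 1.1
   vertex 3.2 0.6 1.1
   vertex 3.3 0.0 2.8
  endloop
 endfacet
 facet normal -0.655 -0.504 -0.563
  outer loop
   vertex 0.5 1.9 1.7
   vertex 0.4 2.7 1.1
   vertex 2.4 0.1 1.1
  endloop
 endfacet
 facet normal -0.150 -0.604 0.782
  outer loop
   vertex 1.6 1.2 3.4
   vertex 3.3 0.0 2.8
   vertex 3.8 1.3 3.9
  endloop
 endfacet
 facet normal -0.191 0.685 0.703
  outer loop
   vertex 1.6 1.2 3.4
   vertex 3.8 1.3 3.9
   vertex 2.3 1.6 3.2
  endloop
 endfacet
 facet normal -0.509 -0.832 0.221
  outer loop
   vertex 1.6 1.2 3.4
   vertex 2.4 0.1 1.1
   vertex 3.3 0.0 2.8
  endloop
 endfacet
 facet normal -0.662 -0.740 0.124
  outer loop
   vertex 1.6 1.2 3.4
   vertex 0.5 1.9 1.7
   vertex 2.4 0.1 1.1
  endloop
 endfacet
 facet normal -0.250 0.746 0.617
  outer loop
   vertex 1.6 1.2 3.4
   vertex 2.3 1.6 3.2
   vertex 0.4 2.7 1.1
  endloop
 endfacet
 facet normal -0.705 0.367 0.607
  outer loop
   vertex 1.6 1.2 3.4
   vertex 0.4 2.7 1.1
   vertex 0.5 1.9 1.7
  endloop
 endfacet
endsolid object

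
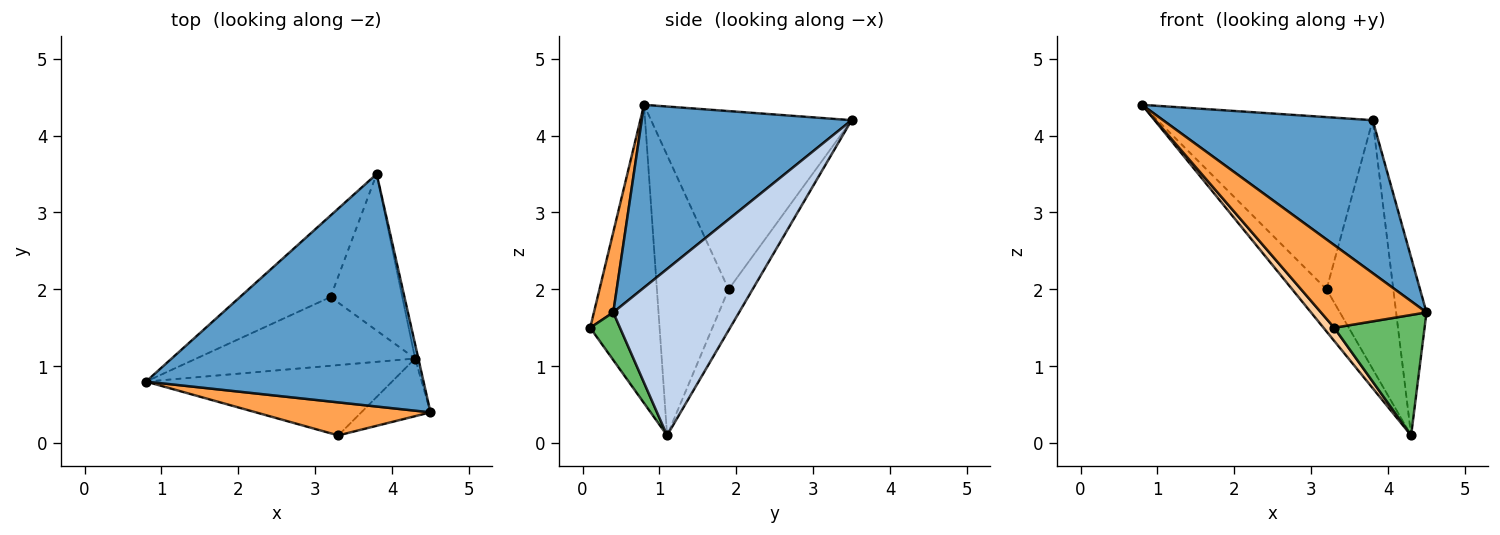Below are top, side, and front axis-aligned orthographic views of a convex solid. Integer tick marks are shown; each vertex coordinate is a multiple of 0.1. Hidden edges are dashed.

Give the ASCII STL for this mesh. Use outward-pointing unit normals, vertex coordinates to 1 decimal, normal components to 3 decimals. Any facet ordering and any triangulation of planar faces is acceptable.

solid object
 facet normal 0.482 -0.481 0.732
  outer loop
   vertex 3.8 3.5 4.2
   vertex 0.8 0.8 4.4
   vertex 4.5 0.4 1.7
  endloop
 endfacet
 facet normal 0.972 0.235 -0.019
  outer loop
   vertex 4.3 1.1 0.1
   vertex 3.8 3.5 4.2
   vertex 4.5 0.4 1.7
  endloop
 endfacet
 facet normal 0.168 -0.915 0.366
  outer loop
   vertex 3.3 0.1 1.5
   vertex 4.5 0.4 1.7
   vertex 0.8 0.8 4.4
  endloop
 endfacet
 facet normal -0.766 -0.118 -0.632
  outer loop
   vertex 3.3 0.1 1.5
   vertex 0.8 0.8 4.4
   vertex 4.3 1.1 0.1
  endloop
 endfacet
 facet normal 0.285 -0.865 -0.414
  outer loop
   vertex 3.3 0.1 1.5
   vertex 4.3 1.1 0.1
   vertex 4.5 0.4 1.7
  endloop
 endfacet
 facet normal -0.644 0.691 -0.327
  outer loop
   vertex 3.2 1.9 2.0
   vertex 0.8 0.8 4.4
   vertex 3.8 3.5 4.2
  endloop
 endfacet
 facet normal -0.738 0.353 -0.576
  outer loop
   vertex 3.2 1.9 2.0
   vertex 4.3 1.1 0.1
   vertex 0.8 0.8 4.4
  endloop
 endfacet
 facet normal -0.291 0.810 -0.509
  outer loop
   vertex 3.2 1.9 2.0
   vertex 3.8 3.5 4.2
   vertex 4.3 1.1 0.1
  endloop
 endfacet
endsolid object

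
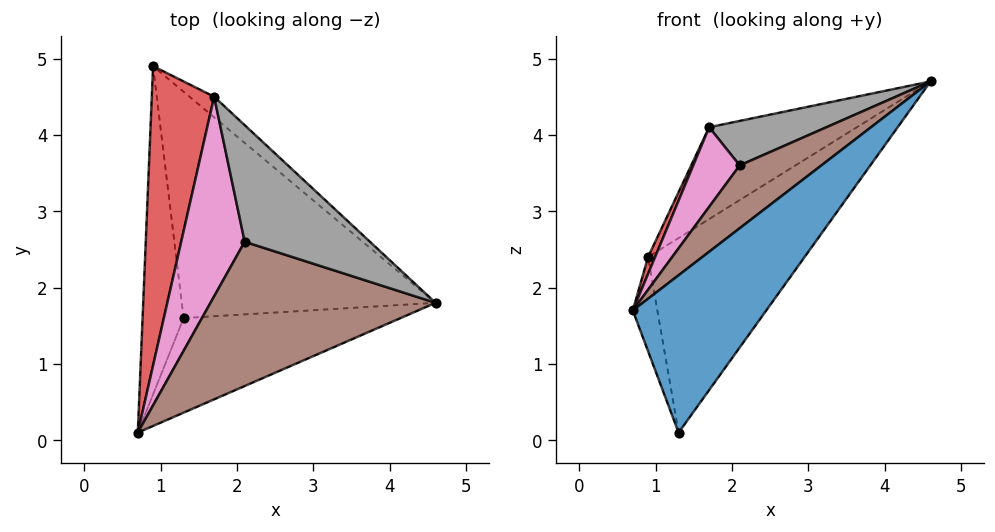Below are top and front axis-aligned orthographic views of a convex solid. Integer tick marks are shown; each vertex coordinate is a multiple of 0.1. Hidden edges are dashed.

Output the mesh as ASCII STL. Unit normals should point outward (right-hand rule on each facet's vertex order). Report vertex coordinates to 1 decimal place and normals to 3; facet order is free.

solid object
 facet normal 0.610 -0.679 -0.408
  outer loop
   vertex 1.3 1.6 0.1
   vertex 4.6 1.8 4.7
   vertex 0.7 0.1 1.7
  endloop
 endfacet
 facet normal -0.956 0.081 -0.282
  outer loop
   vertex 1.3 1.6 0.1
   vertex 0.7 0.1 1.7
   vertex 0.9 4.9 2.4
  endloop
 endfacet
 facet normal 0.713 0.457 -0.532
  outer loop
   vertex 1.3 1.6 0.1
   vertex 0.9 4.9 2.4
   vertex 4.6 1.8 4.7
  endloop
 endfacet
 facet normal -0.907 -0.024 0.421
  outer loop
   vertex 1.7 4.5 4.1
   vertex 0.9 4.9 2.4
   vertex 0.7 0.1 1.7
  endloop
 endfacet
 facet normal 0.690 0.706 -0.159
  outer loop
   vertex 1.7 4.5 4.1
   vertex 4.6 1.8 4.7
   vertex 0.9 4.9 2.4
  endloop
 endfacet
 facet normal -0.469 -0.353 0.810
  outer loop
   vertex 2.1 2.6 3.6
   vertex 0.7 0.1 1.7
   vertex 4.6 1.8 4.7
  endloop
 endfacet
 facet normal -0.514 -0.318 0.797
  outer loop
   vertex 2.1 2.6 3.6
   vertex 1.7 4.5 4.1
   vertex 0.7 0.1 1.7
  endloop
 endfacet
 facet normal -0.465 -0.316 0.827
  outer loop
   vertex 2.1 2.6 3.6
   vertex 4.6 1.8 4.7
   vertex 1.7 4.5 4.1
  endloop
 endfacet
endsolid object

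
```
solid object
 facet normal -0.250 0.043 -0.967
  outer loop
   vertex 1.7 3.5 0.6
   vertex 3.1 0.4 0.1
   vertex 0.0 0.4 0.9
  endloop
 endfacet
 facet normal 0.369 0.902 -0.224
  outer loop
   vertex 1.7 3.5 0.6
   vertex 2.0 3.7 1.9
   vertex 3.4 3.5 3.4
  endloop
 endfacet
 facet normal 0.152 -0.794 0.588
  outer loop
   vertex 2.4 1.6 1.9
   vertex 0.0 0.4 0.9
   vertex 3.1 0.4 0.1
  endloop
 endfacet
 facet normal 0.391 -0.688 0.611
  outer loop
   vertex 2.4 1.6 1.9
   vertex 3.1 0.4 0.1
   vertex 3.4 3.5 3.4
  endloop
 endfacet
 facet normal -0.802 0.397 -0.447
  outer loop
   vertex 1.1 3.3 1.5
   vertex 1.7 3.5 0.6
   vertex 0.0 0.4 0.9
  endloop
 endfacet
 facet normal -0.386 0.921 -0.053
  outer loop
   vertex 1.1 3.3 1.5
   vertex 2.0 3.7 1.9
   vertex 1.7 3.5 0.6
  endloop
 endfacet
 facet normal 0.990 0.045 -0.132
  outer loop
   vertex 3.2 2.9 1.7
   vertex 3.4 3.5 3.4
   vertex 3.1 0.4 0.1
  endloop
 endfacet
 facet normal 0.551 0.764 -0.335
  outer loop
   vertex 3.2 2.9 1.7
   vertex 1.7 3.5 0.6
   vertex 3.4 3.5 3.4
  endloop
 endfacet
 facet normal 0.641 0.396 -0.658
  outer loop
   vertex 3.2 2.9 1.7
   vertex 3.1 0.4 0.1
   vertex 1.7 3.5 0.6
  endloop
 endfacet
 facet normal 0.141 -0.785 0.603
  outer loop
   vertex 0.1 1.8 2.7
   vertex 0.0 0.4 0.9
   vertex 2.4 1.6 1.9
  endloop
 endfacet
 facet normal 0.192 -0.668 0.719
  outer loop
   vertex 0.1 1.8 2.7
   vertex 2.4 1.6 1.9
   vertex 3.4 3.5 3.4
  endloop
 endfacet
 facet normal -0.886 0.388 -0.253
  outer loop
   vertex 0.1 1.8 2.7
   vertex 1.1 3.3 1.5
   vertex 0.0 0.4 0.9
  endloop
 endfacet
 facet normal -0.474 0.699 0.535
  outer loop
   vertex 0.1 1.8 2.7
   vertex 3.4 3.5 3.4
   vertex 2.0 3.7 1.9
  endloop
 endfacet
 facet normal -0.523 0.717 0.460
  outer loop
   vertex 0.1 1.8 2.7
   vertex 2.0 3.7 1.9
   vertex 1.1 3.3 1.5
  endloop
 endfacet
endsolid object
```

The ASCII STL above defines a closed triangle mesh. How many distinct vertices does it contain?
9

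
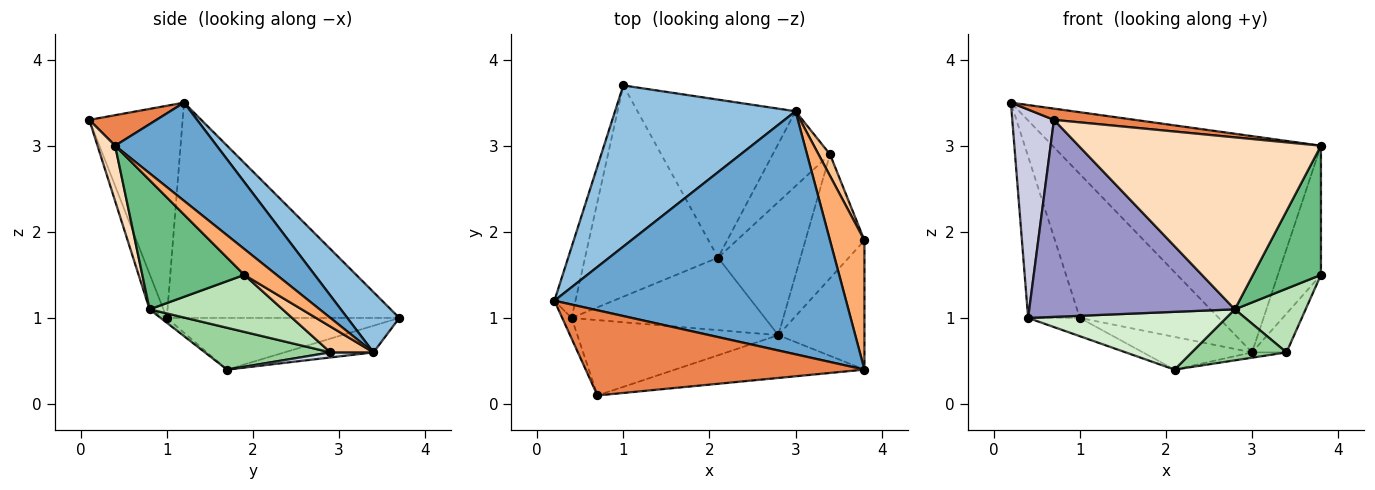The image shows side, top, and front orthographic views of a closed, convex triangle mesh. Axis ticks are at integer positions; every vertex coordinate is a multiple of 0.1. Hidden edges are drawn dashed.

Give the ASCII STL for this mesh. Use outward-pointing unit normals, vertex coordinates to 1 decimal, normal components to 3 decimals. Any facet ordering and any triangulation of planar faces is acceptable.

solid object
 facet normal 0.244 0.645 0.725
  outer loop
   vertex 3.0 3.4 0.6
   vertex 0.2 1.2 3.5
   vertex 3.8 0.4 3.0
  endloop
 endfacet
 facet normal 0.242 0.646 0.724
  outer loop
   vertex 3.0 3.4 0.6
   vertex 1.0 3.7 1.0
   vertex 0.2 1.2 3.5
  endloop
 endfacet
 facet normal -0.163 0.200 -0.966
  outer loop
   vertex 3.0 3.4 0.6
   vertex 2.1 1.7 0.4
   vertex 1.0 3.7 1.0
  endloop
 endfacet
 facet normal 0.088 0.070 -0.994
  outer loop
   vertex 3.0 3.4 0.6
   vertex 3.4 2.9 0.6
   vertex 2.1 1.7 0.4
  endloop
 endfacet
 facet normal 0.108 -0.130 0.986
  outer loop
   vertex 0.7 0.1 3.3
   vertex 3.8 0.4 3.0
   vertex 0.2 1.2 3.5
  endloop
 endfacet
 facet normal 0.469 0.625 0.625
  outer loop
   vertex 3.8 1.9 1.5
   vertex 3.0 3.4 0.6
   vertex 3.8 0.4 3.0
  endloop
 endfacet
 facet normal 0.738 0.590 0.328
  outer loop
   vertex 3.8 1.9 1.5
   vertex 3.4 2.9 0.6
   vertex 3.0 3.4 0.6
  endloop
 endfacet
 facet normal 0.070 -0.968 -0.241
  outer loop
   vertex 2.8 0.8 1.1
   vertex 3.8 0.4 3.0
   vertex 0.7 0.1 3.3
  endloop
 endfacet
 facet normal 0.728 -0.485 -0.485
  outer loop
   vertex 2.8 0.8 1.1
   vertex 3.8 1.9 1.5
   vertex 3.8 0.4 3.0
  endloop
 endfacet
 facet normal 0.428 -0.323 -0.844
  outer loop
   vertex 2.8 0.8 1.1
   vertex 2.1 1.7 0.4
   vertex 3.4 2.9 0.6
  endloop
 endfacet
 facet normal 0.651 -0.347 -0.675
  outer loop
   vertex 2.8 0.8 1.1
   vertex 3.4 2.9 0.6
   vertex 3.8 1.9 1.5
  endloop
 endfacet
 facet normal -0.019 -0.623 -0.782
  outer loop
   vertex 0.4 1.0 1.0
   vertex 2.1 1.7 0.4
   vertex 2.8 0.8 1.1
  endloop
 endfacet
 facet normal -0.063 -0.932 -0.357
  outer loop
   vertex 0.4 1.0 1.0
   vertex 2.8 0.8 1.1
   vertex 0.7 0.1 3.3
  endloop
 endfacet
 facet normal -0.361 0.080 -0.929
  outer loop
   vertex 0.4 1.0 1.0
   vertex 1.0 3.7 1.0
   vertex 2.1 1.7 0.4
  endloop
 endfacet
 facet normal -0.912 -0.407 -0.040
  outer loop
   vertex 0.4 1.0 1.0
   vertex 0.7 0.1 3.3
   vertex 0.2 1.2 3.5
  endloop
 endfacet
 facet normal -0.972 0.216 -0.095
  outer loop
   vertex 0.4 1.0 1.0
   vertex 0.2 1.2 3.5
   vertex 1.0 3.7 1.0
  endloop
 endfacet
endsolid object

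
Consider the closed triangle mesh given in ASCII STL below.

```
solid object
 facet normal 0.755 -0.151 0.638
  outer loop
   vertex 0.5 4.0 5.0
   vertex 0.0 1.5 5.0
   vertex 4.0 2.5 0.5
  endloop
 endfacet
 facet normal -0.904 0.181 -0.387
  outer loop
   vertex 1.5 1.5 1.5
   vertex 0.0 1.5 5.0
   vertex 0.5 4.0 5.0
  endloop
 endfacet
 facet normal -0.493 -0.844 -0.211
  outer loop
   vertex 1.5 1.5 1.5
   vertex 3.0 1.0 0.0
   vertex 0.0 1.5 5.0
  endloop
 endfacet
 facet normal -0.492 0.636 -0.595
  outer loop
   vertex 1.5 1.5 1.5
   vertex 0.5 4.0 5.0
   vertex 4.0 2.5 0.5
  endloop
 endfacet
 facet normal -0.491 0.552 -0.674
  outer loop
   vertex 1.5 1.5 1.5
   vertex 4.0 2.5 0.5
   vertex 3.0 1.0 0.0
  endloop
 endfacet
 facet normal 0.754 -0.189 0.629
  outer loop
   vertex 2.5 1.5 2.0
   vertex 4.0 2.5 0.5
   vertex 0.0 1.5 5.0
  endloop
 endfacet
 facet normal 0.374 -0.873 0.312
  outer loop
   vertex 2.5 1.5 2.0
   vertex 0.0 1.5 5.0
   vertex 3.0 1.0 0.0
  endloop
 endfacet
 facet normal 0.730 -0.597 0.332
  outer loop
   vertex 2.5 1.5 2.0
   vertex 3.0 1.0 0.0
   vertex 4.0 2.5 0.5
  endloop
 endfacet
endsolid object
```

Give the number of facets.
8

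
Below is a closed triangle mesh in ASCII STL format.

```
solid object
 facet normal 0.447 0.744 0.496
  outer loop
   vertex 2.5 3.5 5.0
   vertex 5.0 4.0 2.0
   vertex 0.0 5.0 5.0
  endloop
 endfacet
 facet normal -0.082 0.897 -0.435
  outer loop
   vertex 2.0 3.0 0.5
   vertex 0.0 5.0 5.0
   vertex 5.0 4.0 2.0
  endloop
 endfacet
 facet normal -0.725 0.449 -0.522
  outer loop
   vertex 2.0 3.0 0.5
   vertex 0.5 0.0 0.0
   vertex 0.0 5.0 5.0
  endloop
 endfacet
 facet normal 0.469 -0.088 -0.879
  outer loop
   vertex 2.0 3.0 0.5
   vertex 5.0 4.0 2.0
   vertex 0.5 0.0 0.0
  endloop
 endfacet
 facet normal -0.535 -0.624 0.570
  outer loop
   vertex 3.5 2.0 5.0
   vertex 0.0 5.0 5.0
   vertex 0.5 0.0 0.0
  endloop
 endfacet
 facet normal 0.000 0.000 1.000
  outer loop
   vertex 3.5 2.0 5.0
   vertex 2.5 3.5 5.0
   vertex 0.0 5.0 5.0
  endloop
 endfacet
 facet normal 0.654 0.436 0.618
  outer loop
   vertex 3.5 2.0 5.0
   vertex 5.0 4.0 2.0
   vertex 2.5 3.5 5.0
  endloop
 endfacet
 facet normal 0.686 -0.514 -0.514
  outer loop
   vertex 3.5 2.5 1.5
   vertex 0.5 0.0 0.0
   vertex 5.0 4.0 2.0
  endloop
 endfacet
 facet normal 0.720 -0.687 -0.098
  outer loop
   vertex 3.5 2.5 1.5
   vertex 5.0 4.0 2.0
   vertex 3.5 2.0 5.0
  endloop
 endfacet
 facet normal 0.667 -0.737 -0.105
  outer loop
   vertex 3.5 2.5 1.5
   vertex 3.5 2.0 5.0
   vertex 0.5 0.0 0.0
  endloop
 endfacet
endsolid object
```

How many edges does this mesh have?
15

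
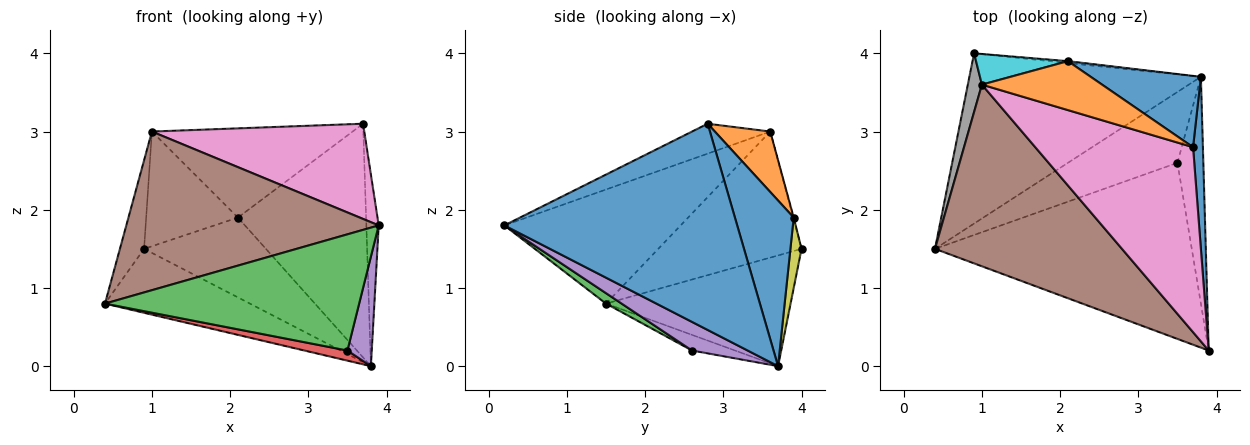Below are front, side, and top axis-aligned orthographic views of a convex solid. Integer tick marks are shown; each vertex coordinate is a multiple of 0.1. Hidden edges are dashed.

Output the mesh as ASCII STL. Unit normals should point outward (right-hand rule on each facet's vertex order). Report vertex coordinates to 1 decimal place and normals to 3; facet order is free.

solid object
 facet normal 0.997 0.053 0.048
  outer loop
   vertex 3.7 2.8 3.1
   vertex 3.9 0.2 1.8
   vertex 3.8 3.7 0.0
  endloop
 endfacet
 facet normal -0.409 0.321 -0.854
  outer loop
   vertex 0.9 4.0 1.5
   vertex 3.8 3.7 0.0
   vertex 0.4 1.5 0.8
  endloop
 endfacet
 facet normal 0.034 -0.550 -0.834
  outer loop
   vertex 3.5 2.6 0.2
   vertex 3.9 0.2 1.8
   vertex 0.4 1.5 0.8
  endloop
 endfacet
 facet normal -0.140 -0.140 -0.980
  outer loop
   vertex 3.5 2.6 0.2
   vertex 0.4 1.5 0.8
   vertex 3.8 3.7 0.0
  endloop
 endfacet
 facet normal 0.705 -0.308 -0.639
  outer loop
   vertex 3.5 2.6 0.2
   vertex 3.8 3.7 0.0
   vertex 3.9 0.2 1.8
  endloop
 endfacet
 facet normal -0.418 -0.598 0.684
  outer loop
   vertex 1.0 3.6 3.0
   vertex 0.4 1.5 0.8
   vertex 3.9 0.2 1.8
  endloop
 endfacet
 facet normal -0.166 -0.451 0.877
  outer loop
   vertex 1.0 3.6 3.0
   vertex 3.9 0.2 1.8
   vertex 3.7 2.8 3.1
  endloop
 endfacet
 facet normal -0.980 0.165 0.109
  outer loop
   vertex 1.0 3.6 3.0
   vertex 0.9 4.0 1.5
   vertex 0.4 1.5 0.8
  endloop
 endfacet
 facet normal 0.091 0.996 -0.024
  outer loop
   vertex 2.1 3.9 1.9
   vertex 3.8 3.7 0.0
   vertex 0.9 4.0 1.5
  endloop
 endfacet
 facet normal -0.005 0.966 0.258
  outer loop
   vertex 2.1 3.9 1.9
   vertex 0.9 4.0 1.5
   vertex 1.0 3.6 3.0
  endloop
 endfacet
 facet normal 0.402 0.876 0.267
  outer loop
   vertex 2.1 3.9 1.9
   vertex 3.7 2.8 3.1
   vertex 3.8 3.7 0.0
  endloop
 endfacet
 facet normal 0.235 0.852 0.468
  outer loop
   vertex 2.1 3.9 1.9
   vertex 1.0 3.6 3.0
   vertex 3.7 2.8 3.1
  endloop
 endfacet
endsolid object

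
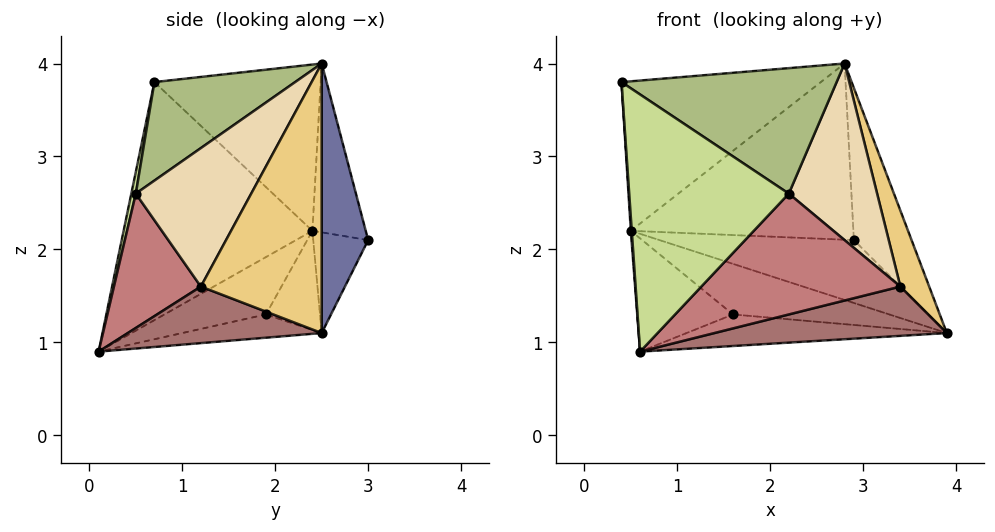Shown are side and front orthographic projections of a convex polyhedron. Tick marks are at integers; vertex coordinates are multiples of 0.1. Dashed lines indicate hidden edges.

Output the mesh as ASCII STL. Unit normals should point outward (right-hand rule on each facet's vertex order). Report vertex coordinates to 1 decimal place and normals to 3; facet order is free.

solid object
 facet normal 0.610 0.758 0.231
  outer loop
   vertex 2.8 2.5 4.0
   vertex 3.9 2.5 1.1
   vertex 2.9 3.0 2.1
  endloop
 endfacet
 facet normal -0.998 -0.005 -0.068
  outer loop
   vertex 0.5 2.4 2.2
   vertex 0.6 0.1 0.9
   vertex 0.4 0.7 3.8
  endloop
 endfacet
 facet normal -0.506 0.607 0.613
  outer loop
   vertex 0.5 2.4 2.2
   vertex 0.4 0.7 3.8
   vertex 2.8 2.5 4.0
  endloop
 endfacet
 facet normal -0.226 0.945 0.237
  outer loop
   vertex 0.5 2.4 2.2
   vertex 2.8 2.5 4.0
   vertex 2.9 3.0 2.1
  endloop
 endfacet
 facet normal -0.217 0.769 -0.602
  outer loop
   vertex 0.5 2.4 2.2
   vertex 2.9 3.0 2.1
   vertex 3.9 2.5 1.1
  endloop
 endfacet
 facet normal 0.395 -0.603 0.693
  outer loop
   vertex 2.2 0.5 2.6
   vertex 2.8 2.5 4.0
   vertex 0.4 0.7 3.8
  endloop
 endfacet
 facet normal 0.028 -0.979 0.204
  outer loop
   vertex 2.2 0.5 2.6
   vertex 0.4 0.7 3.8
   vertex 0.6 0.1 0.9
  endloop
 endfacet
 facet normal -0.160 0.298 -0.941
  outer loop
   vertex 1.6 1.9 1.3
   vertex 3.9 2.5 1.1
   vertex 0.6 0.1 0.9
  endloop
 endfacet
 facet normal -0.240 0.694 -0.679
  outer loop
   vertex 1.6 1.9 1.3
   vertex 0.5 2.4 2.2
   vertex 3.9 2.5 1.1
  endloop
 endfacet
 facet normal -0.450 0.425 -0.786
  outer loop
   vertex 1.6 1.9 1.3
   vertex 0.6 0.1 0.9
   vertex 0.5 2.4 2.2
  endloop
 endfacet
 facet normal 0.913 -0.218 0.346
  outer loop
   vertex 3.4 1.2 1.6
   vertex 3.9 2.5 1.1
   vertex 2.8 2.5 4.0
  endloop
 endfacet
 facet normal 0.702 -0.537 0.467
  outer loop
   vertex 3.4 1.2 1.6
   vertex 2.8 2.5 4.0
   vertex 2.2 0.5 2.6
  endloop
 endfacet
 facet normal 0.380 -0.456 -0.805
  outer loop
   vertex 3.4 1.2 1.6
   vertex 0.6 0.1 0.9
   vertex 3.9 2.5 1.1
  endloop
 endfacet
 facet normal 0.395 -0.905 -0.159
  outer loop
   vertex 3.4 1.2 1.6
   vertex 2.2 0.5 2.6
   vertex 0.6 0.1 0.9
  endloop
 endfacet
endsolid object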